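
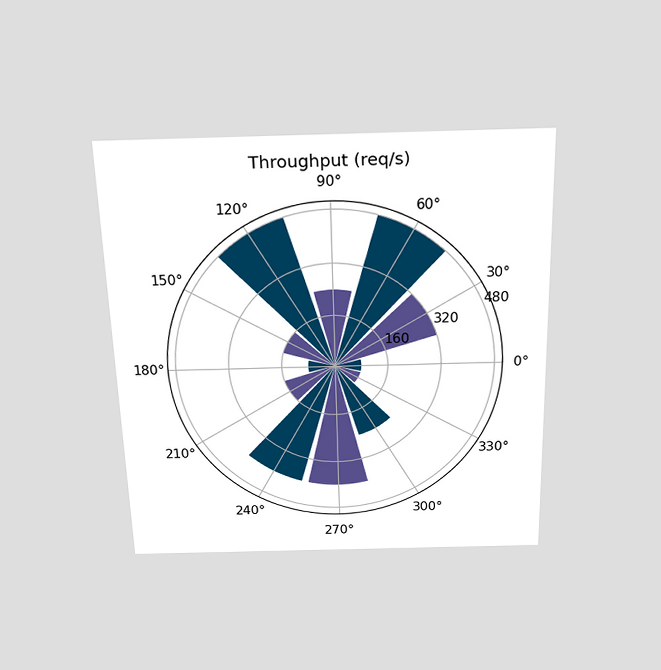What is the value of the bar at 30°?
320req/s

The chart is viewed slightly from above. The bar at 30° reaches 320req/s on the radial axis.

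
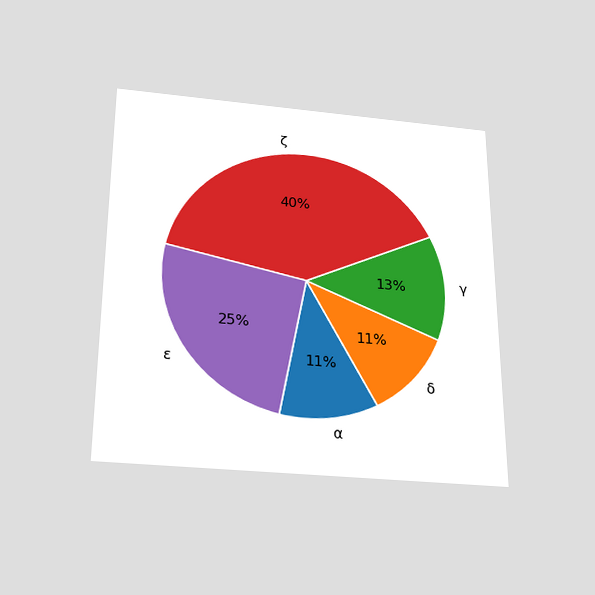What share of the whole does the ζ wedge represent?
40%

The chart is viewed slightly from below. The ζ slice takes up 40% of the pie.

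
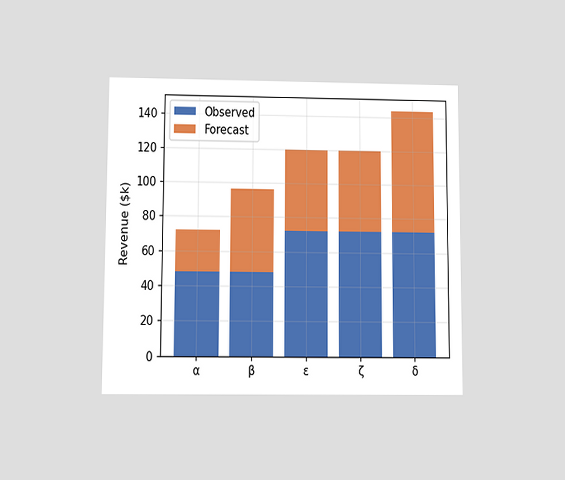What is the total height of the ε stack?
The chart is viewed slightly from below. The ε stack's top reaches $120k on the y-axis.

$120k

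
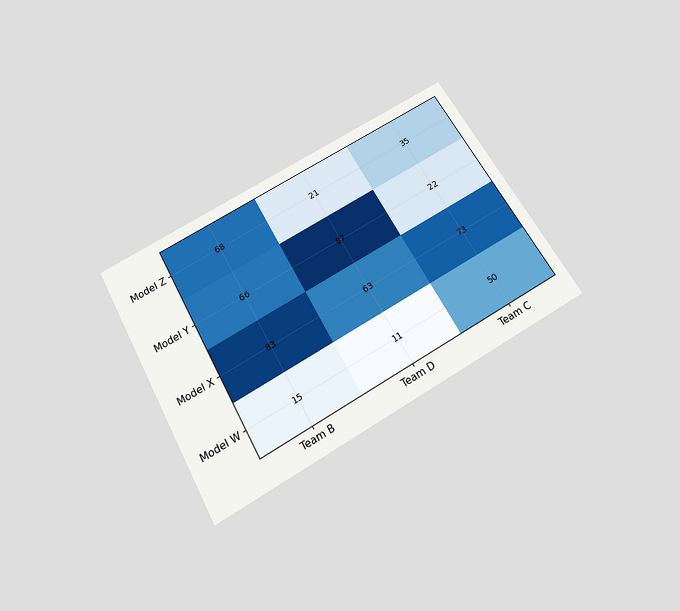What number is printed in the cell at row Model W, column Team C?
50

The chart is tilted about 30° counter-clockwise and viewed slightly from below. The (Model W, Team C) cell reads 50.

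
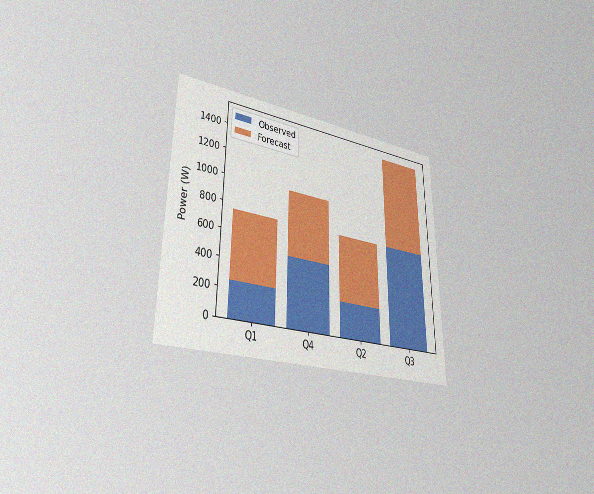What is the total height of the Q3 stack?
The chart is viewed at a slight angle, with some photo noise. The Q3 stack's top reaches 1500W on the y-axis.

1500W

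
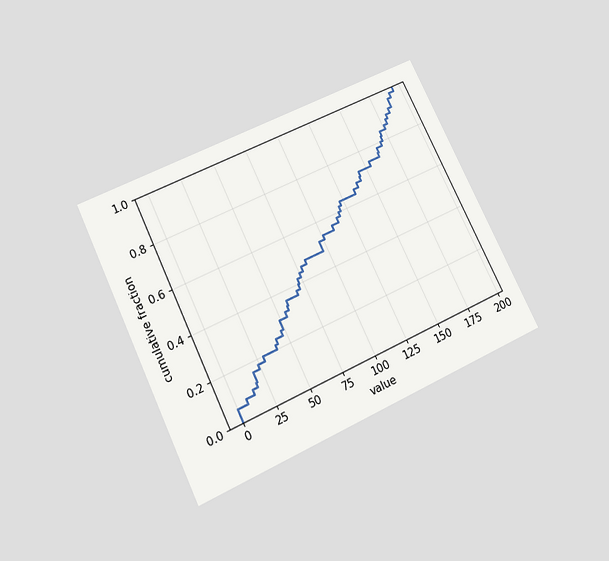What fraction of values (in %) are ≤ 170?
The chart is tilted about 26° counter-clockwise and viewed slightly from below. At x=170 the ECDF step is at 82%.

82%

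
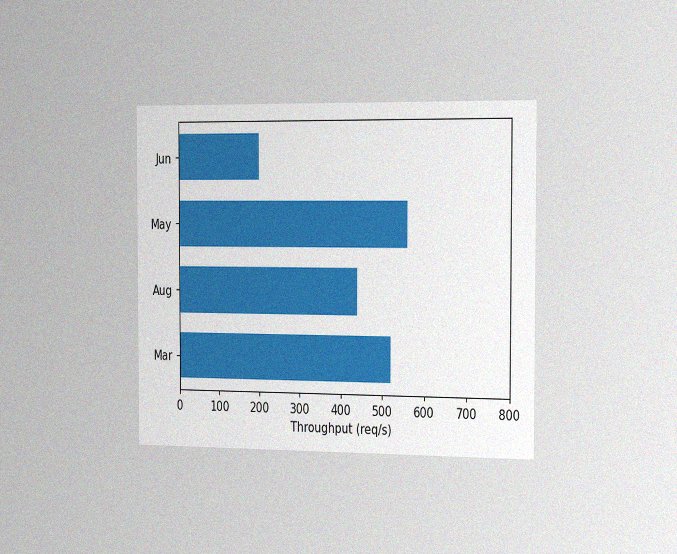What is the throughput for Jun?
200req/s

The chart is viewed slightly from the right, with some photo noise. Reading along the chart's x-axis, the Jun bar reaches 200req/s.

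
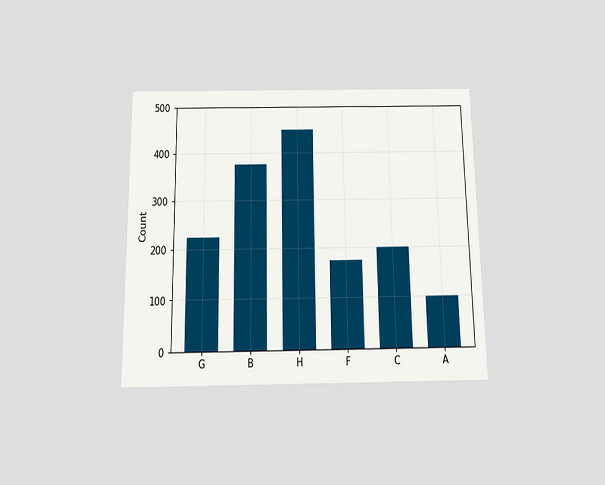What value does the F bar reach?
175

The chart is viewed slightly from below. Reading along the chart's y-axis, the F bar reaches 175.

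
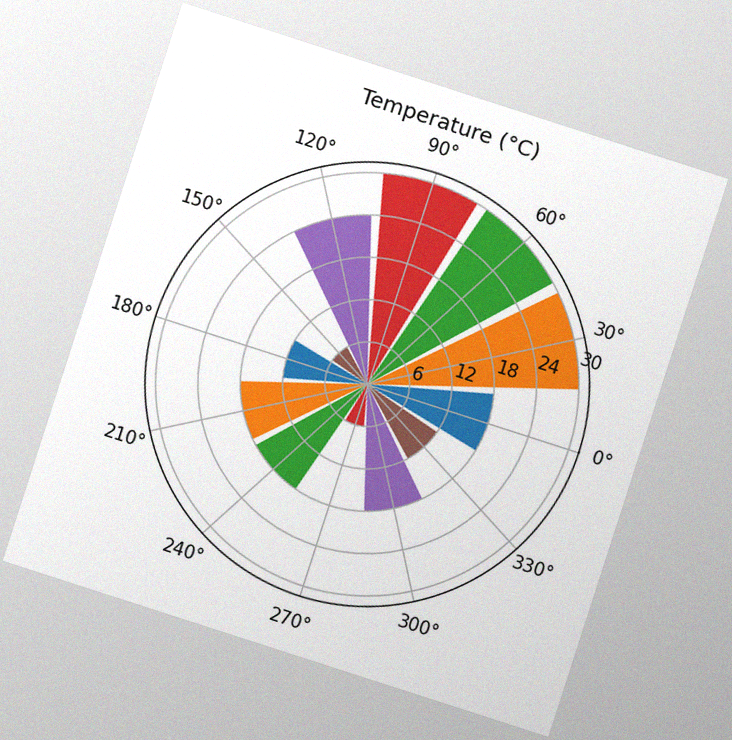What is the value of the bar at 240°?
18°C

The chart is tilted about 18° clockwise, with some photo noise. The bar at 240° reaches 18°C on the radial axis.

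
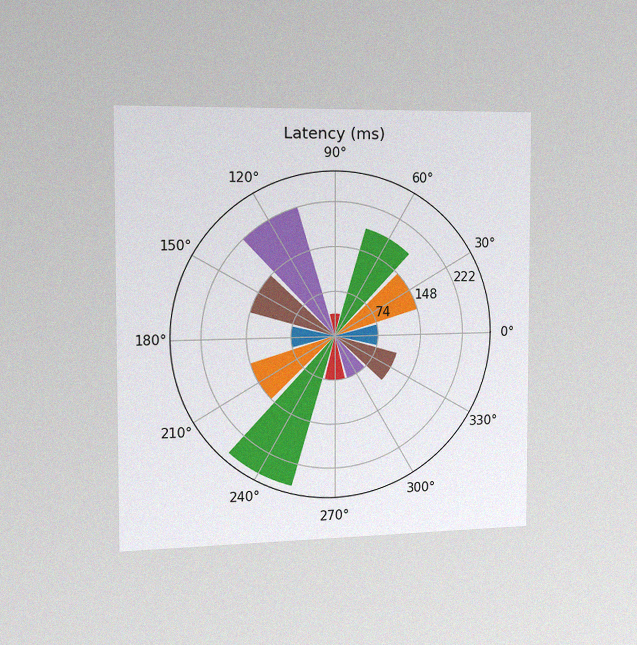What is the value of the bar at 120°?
The chart is viewed slightly from the left, with some photo noise. The bar at 120° reaches 222ms on the radial axis.

222ms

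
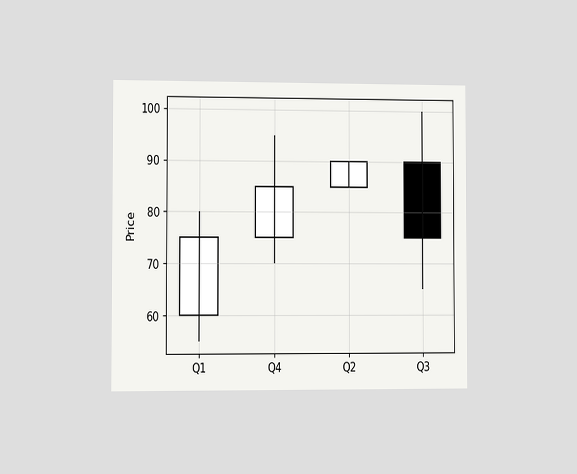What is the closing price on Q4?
85

The chart is viewed slightly from the left. The Q4 candle closes at 85.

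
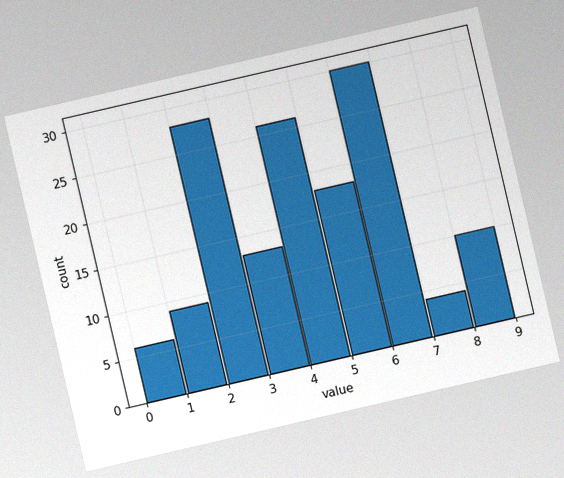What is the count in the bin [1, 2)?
9

The chart is tilted about 13° counter-clockwise, with some photo noise. The [1, 2) bin has height 9.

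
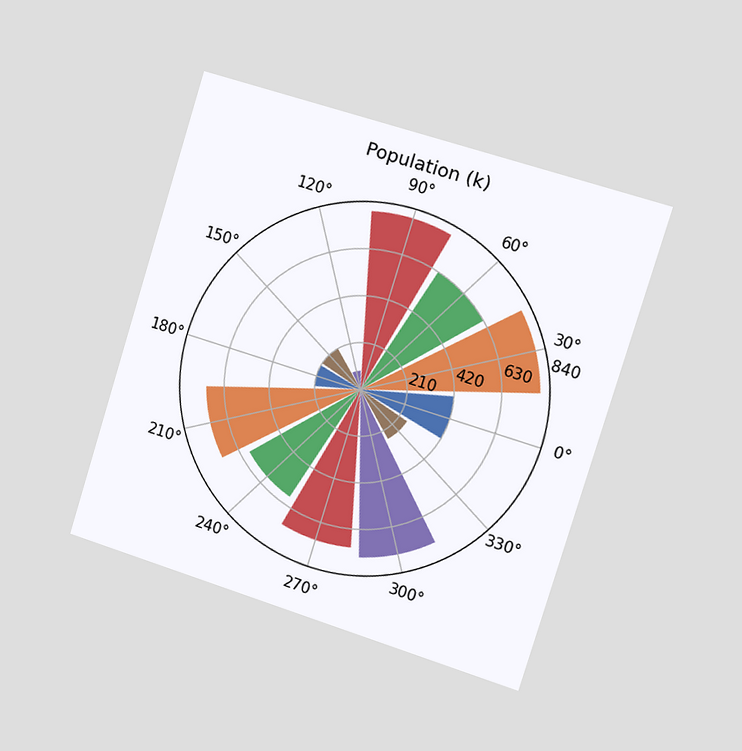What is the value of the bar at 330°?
252k

The chart is tilted about 17° clockwise and viewed slightly from the right. The bar at 330° reaches 252k on the radial axis.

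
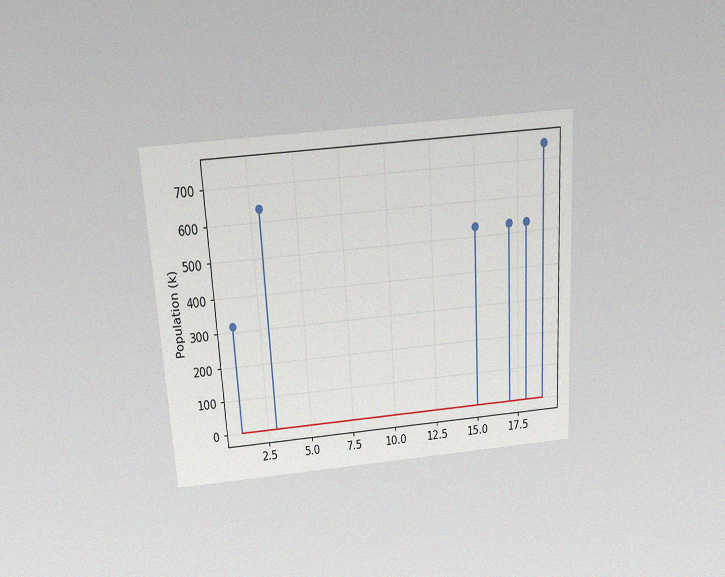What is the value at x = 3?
The chart is tilted about 3° counter-clockwise and viewed slightly from above, with some photo noise. The stem at x=3 reaches 636k.

636k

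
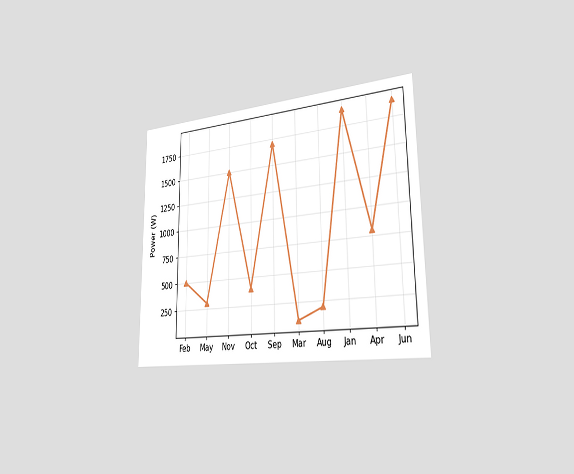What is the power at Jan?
The chart is viewed slightly from the right. At Jan, the line is at 1900W.

1900W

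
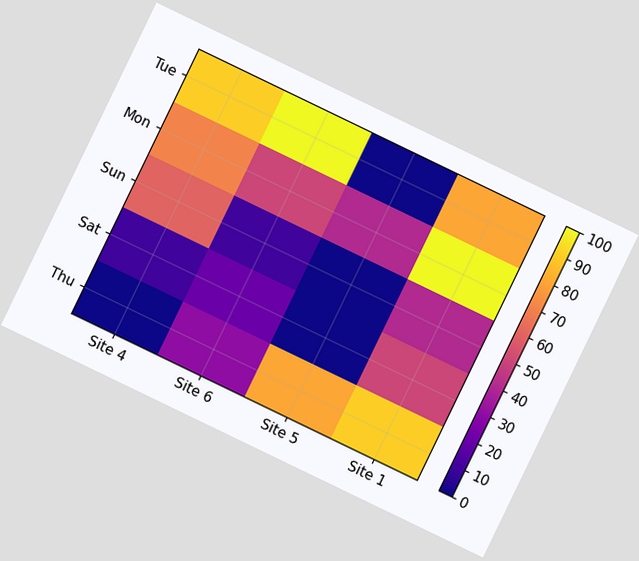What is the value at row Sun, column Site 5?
The chart is tilted about 26° clockwise. Matching cell (Sun, Site 5) against the colorbar gives 0.

0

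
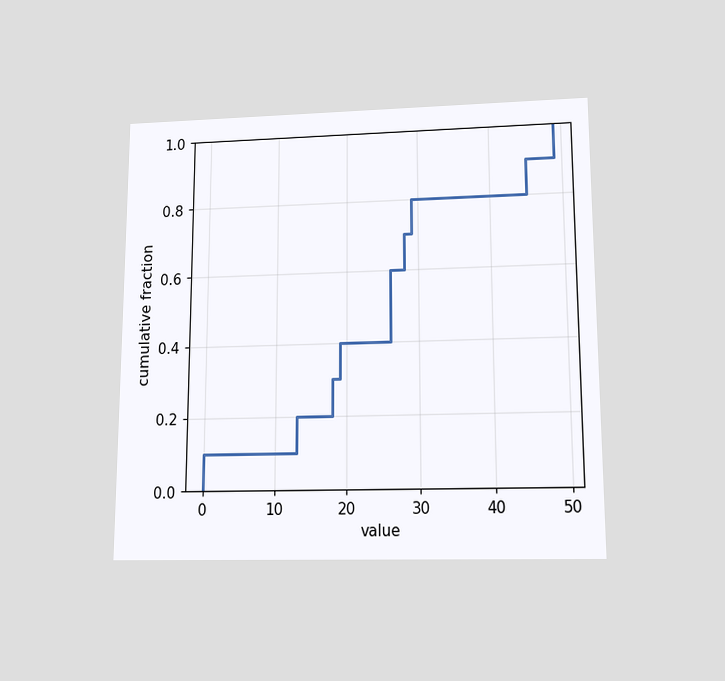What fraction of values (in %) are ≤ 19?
The chart is viewed slightly from below. At x=19 the ECDF step is at 40%.

40%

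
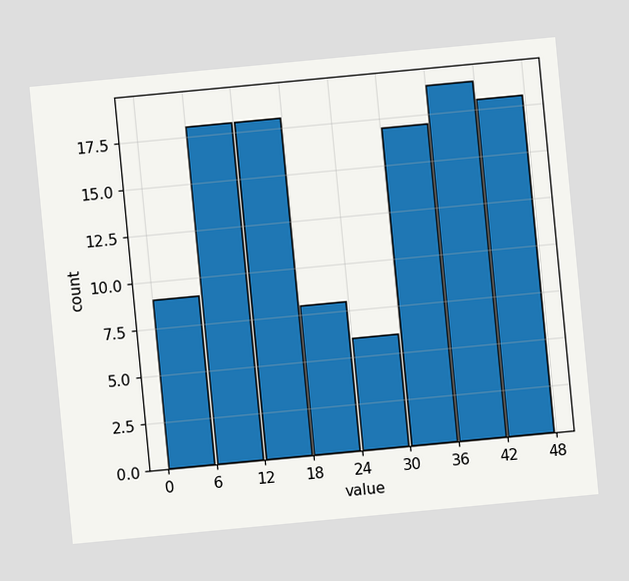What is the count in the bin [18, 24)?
8

The chart is tilted about 5° counter-clockwise. The [18, 24) bin has height 8.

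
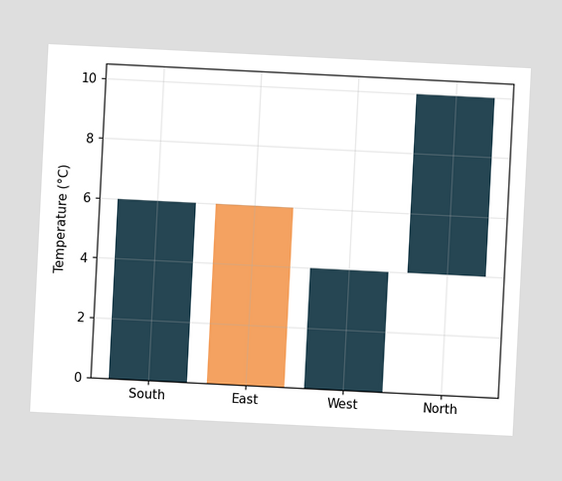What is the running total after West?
4°C

The chart is tilted about 3° clockwise. After West the running total reaches 4°C.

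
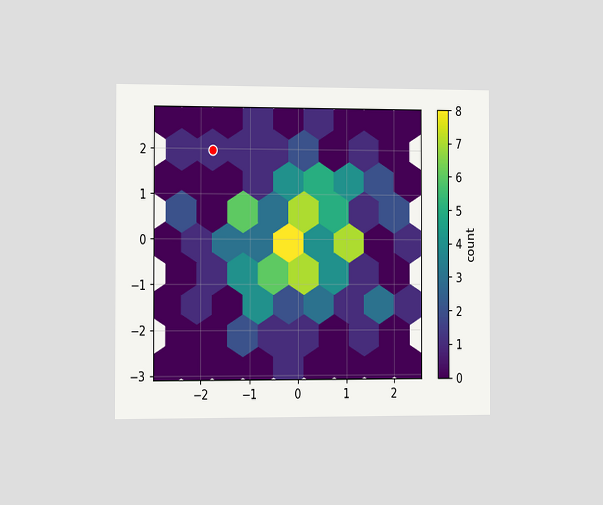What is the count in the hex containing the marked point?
1

The chart is viewed slightly from the left. The marked hex reads 1 on the colorbar.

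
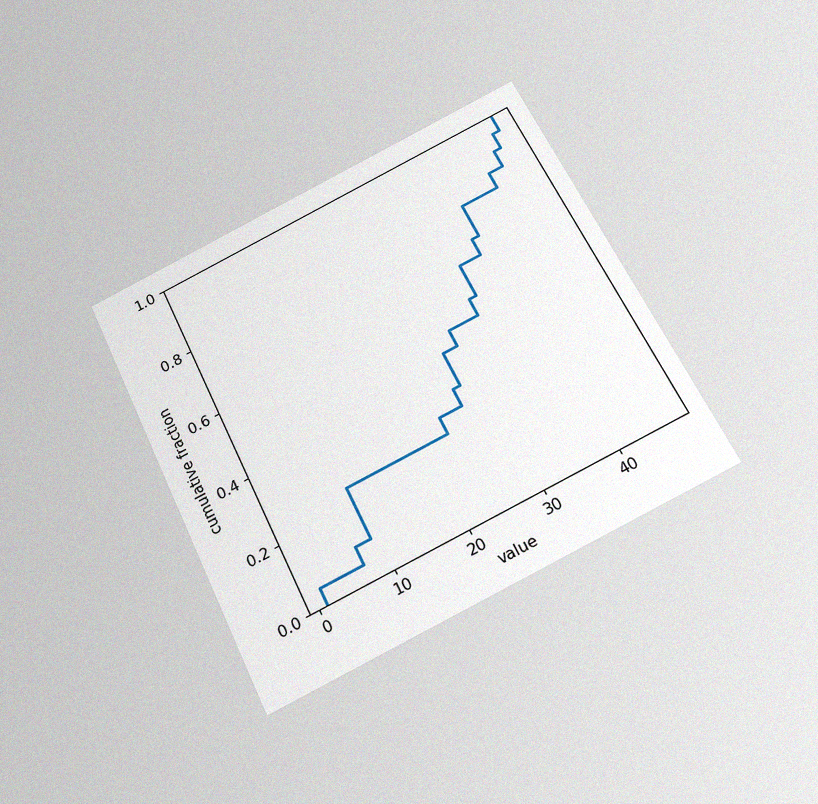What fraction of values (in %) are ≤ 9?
The chart is tilted about 26° counter-clockwise and viewed slightly from below, with some photo noise. At x=9 the ECDF step is at 25%.

25%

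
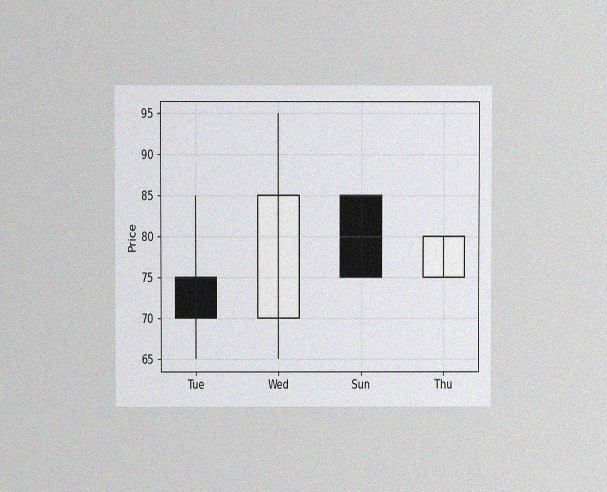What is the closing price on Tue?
The chart is viewed at a slight angle, with some photo noise. The Tue candle closes at 70.

70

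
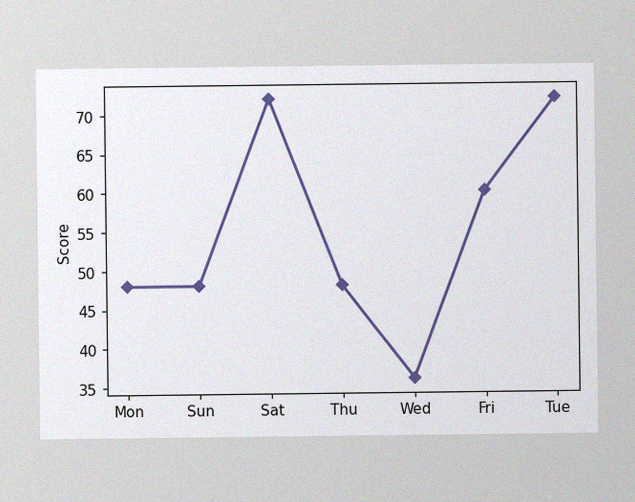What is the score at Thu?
The image has some photo noise and uneven lighting. At Thu, the line is at 48.

48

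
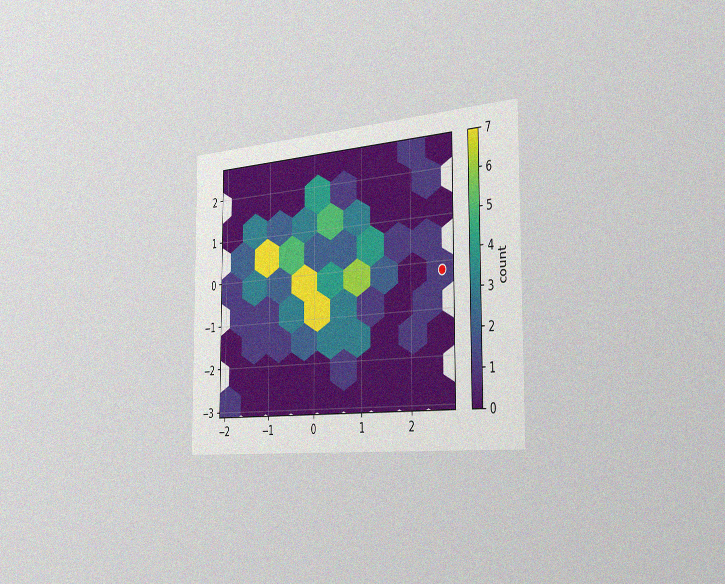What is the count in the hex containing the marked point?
The chart is viewed slightly from the right, with some photo noise. The marked hex reads 1 on the colorbar.

1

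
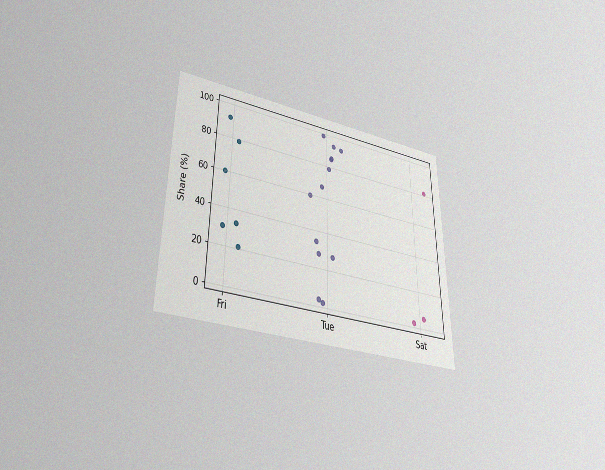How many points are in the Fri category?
6

The chart is viewed slightly from below, with some photo noise. Counting the markers in the Fri column gives 6.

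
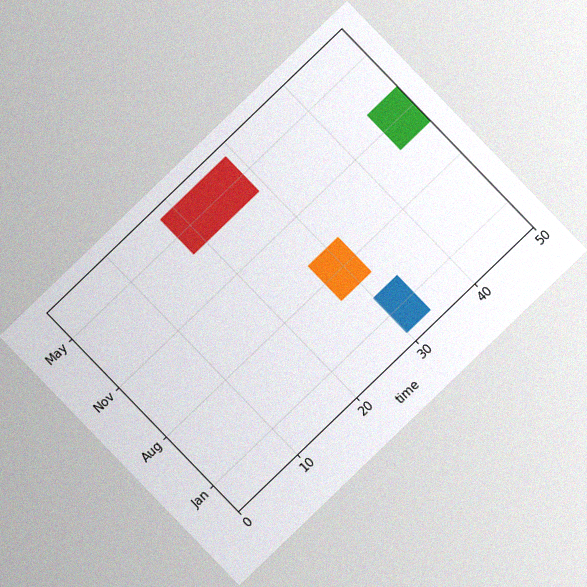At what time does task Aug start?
The chart is tilted about 44° counter-clockwise, with some photo noise. The Aug bar begins at t=27.

27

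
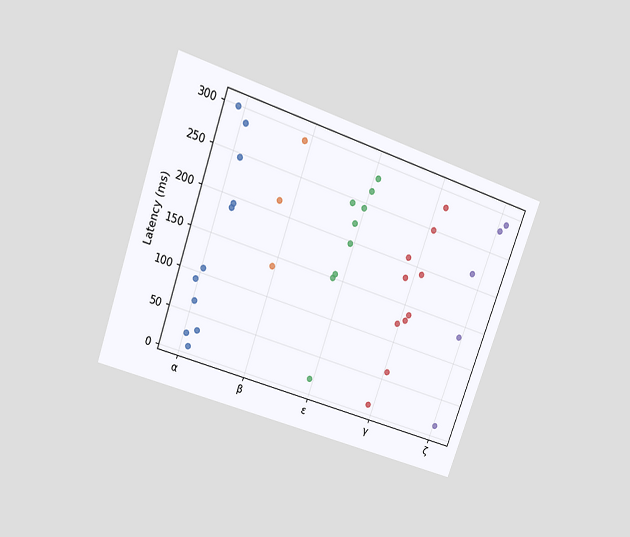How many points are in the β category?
The chart is tilted about 19° clockwise and viewed slightly from above. Counting the markers in the β column gives 3.

3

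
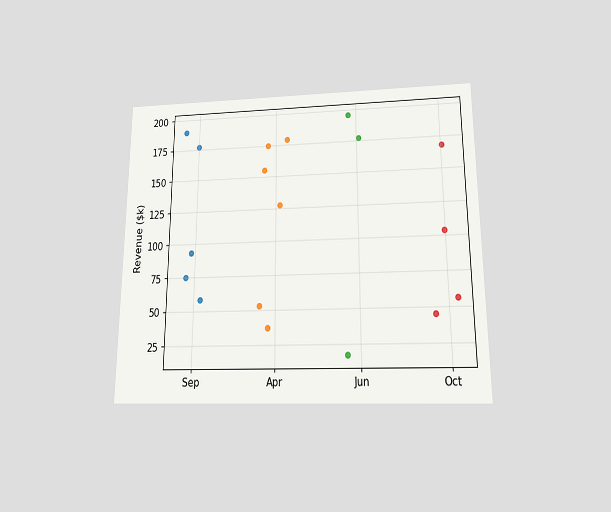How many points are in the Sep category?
The chart is viewed slightly from below. Counting the markers in the Sep column gives 5.

5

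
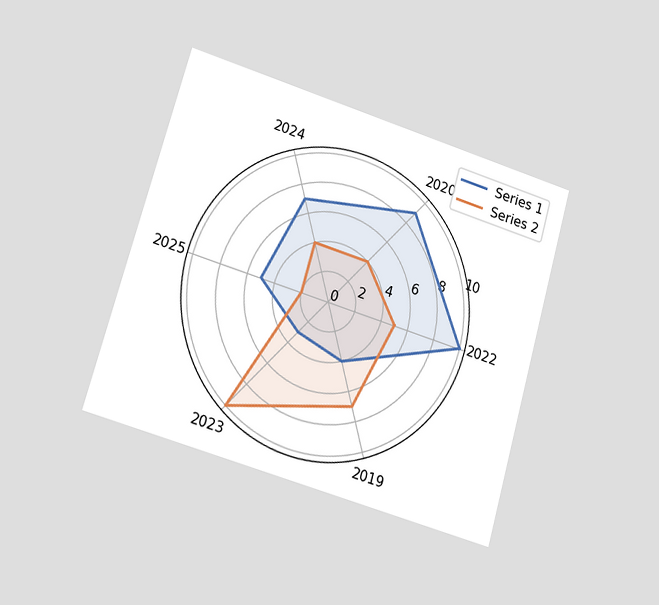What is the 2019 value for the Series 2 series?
The chart is tilted about 16° clockwise and viewed at a slight angle. On the 2019 axis, Series 2 reaches 7.

7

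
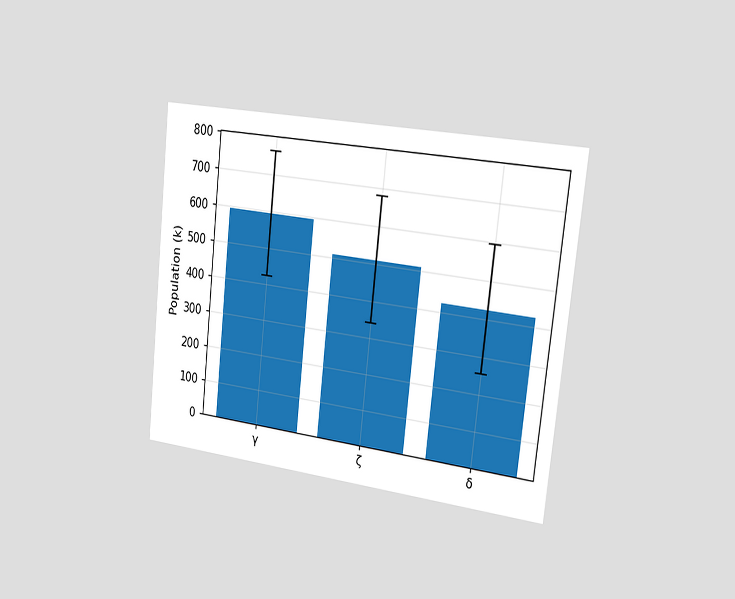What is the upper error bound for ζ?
680k

The chart is tilted about 6° clockwise and viewed slightly from the right. The ζ bar's upper whisker reaches 680k.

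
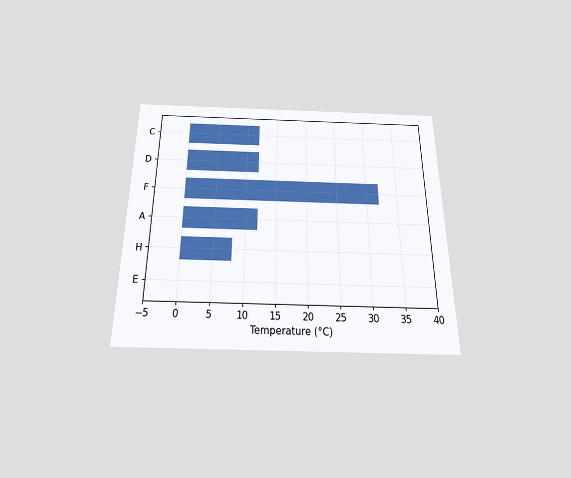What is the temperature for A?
12°C

The chart is viewed slightly from below. Reading along the chart's x-axis, the A bar reaches 12°C.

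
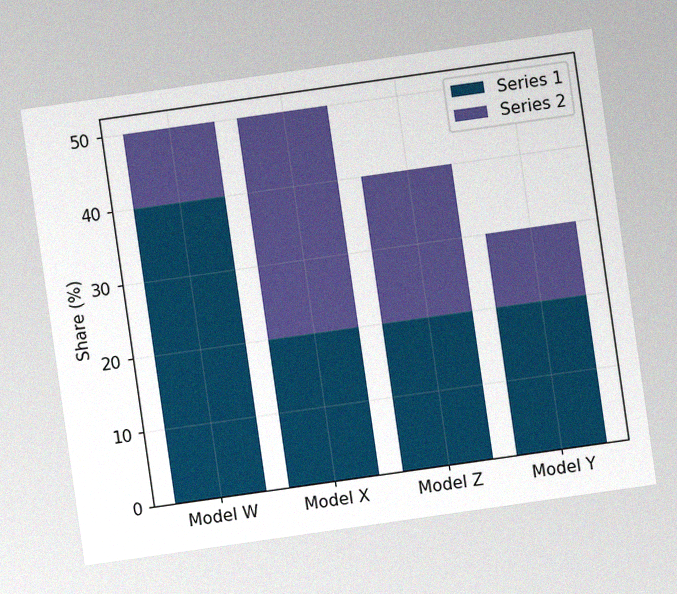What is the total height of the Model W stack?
The chart is tilted about 8° counter-clockwise, with some photo noise. The Model W stack's top reaches 50% on the y-axis.

50%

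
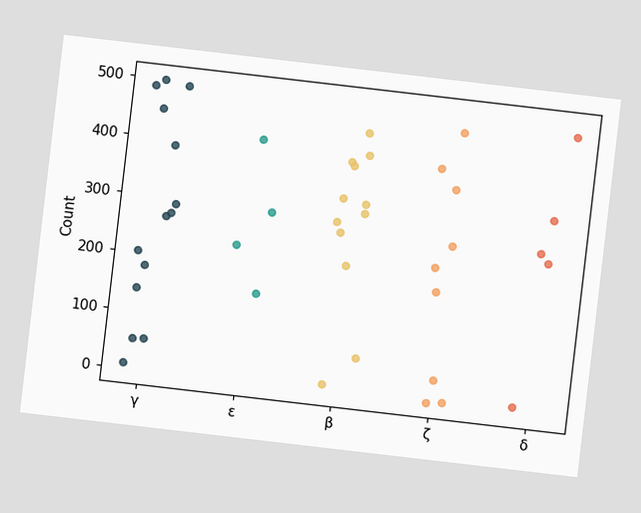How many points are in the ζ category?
9

The chart is tilted about 7° clockwise. Counting the markers in the ζ column gives 9.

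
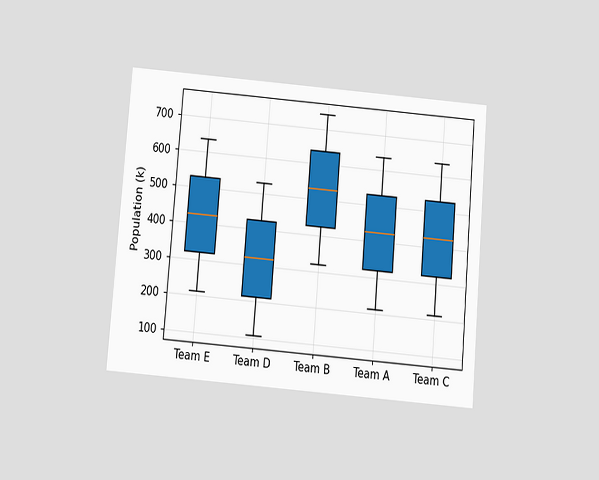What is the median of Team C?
424k

The chart is tilted about 5° clockwise and viewed slightly from below. The median line in the Team C box sits at 424k.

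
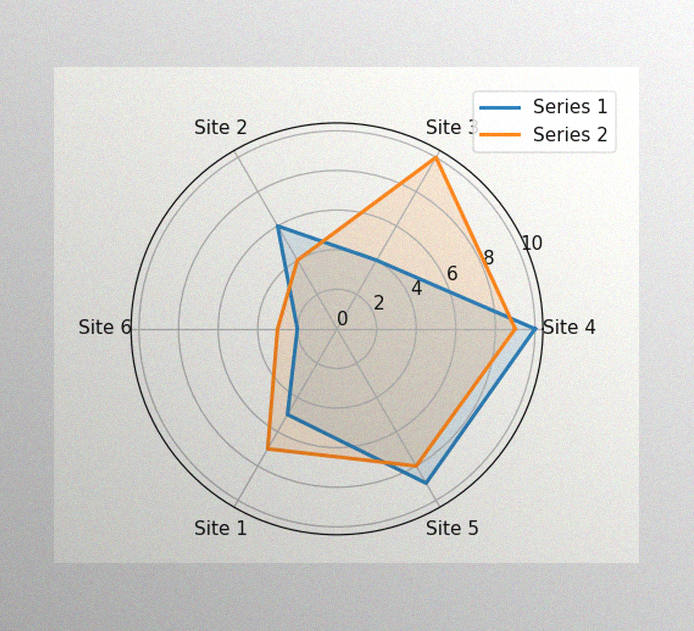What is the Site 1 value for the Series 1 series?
5

The image has some photo noise and uneven lighting. On the Site 1 axis, Series 1 reaches 5.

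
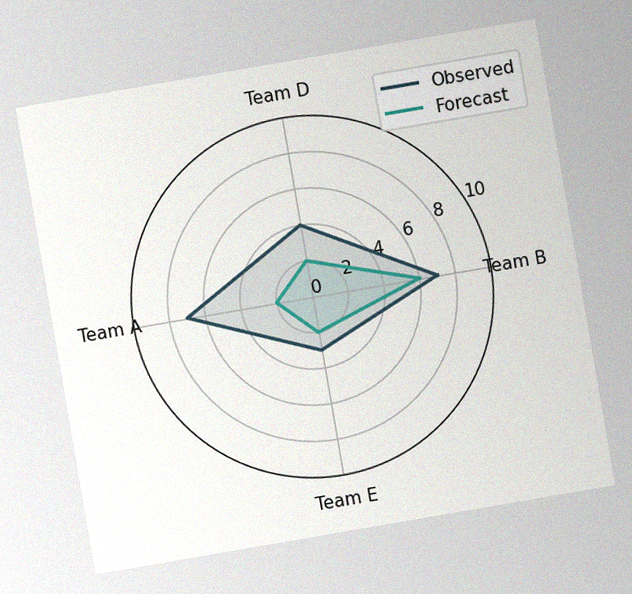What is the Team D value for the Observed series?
4

The chart is tilted about 10° counter-clockwise, with some photo noise. On the Team D axis, Observed reaches 4.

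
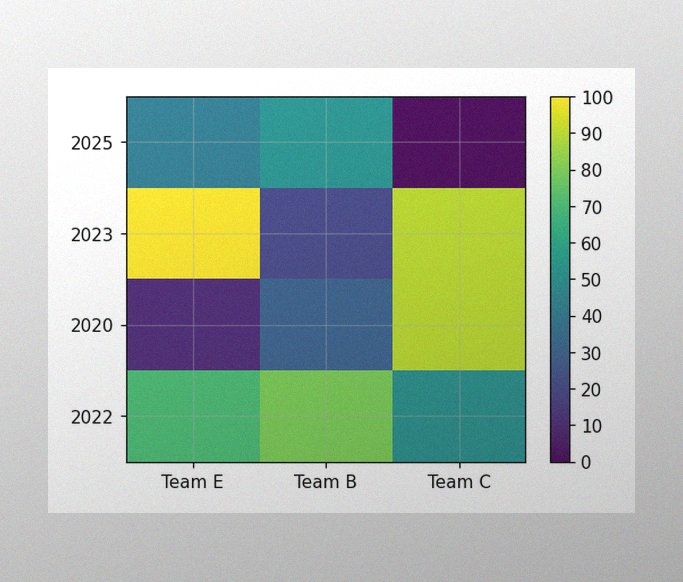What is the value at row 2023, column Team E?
100

The image has some photo noise and uneven lighting. Matching cell (2023, Team E) against the colorbar gives 100.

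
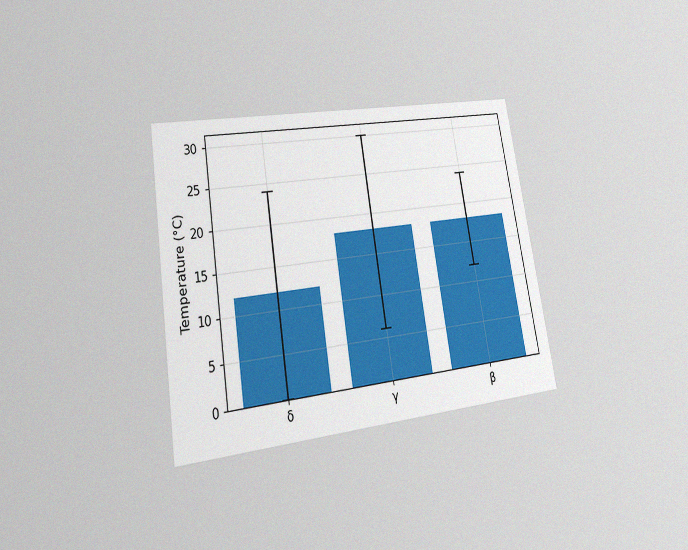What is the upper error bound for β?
24°C

The chart is tilted about 9° counter-clockwise and viewed at a slight angle, with some photo noise. The β bar's upper whisker reaches 24°C.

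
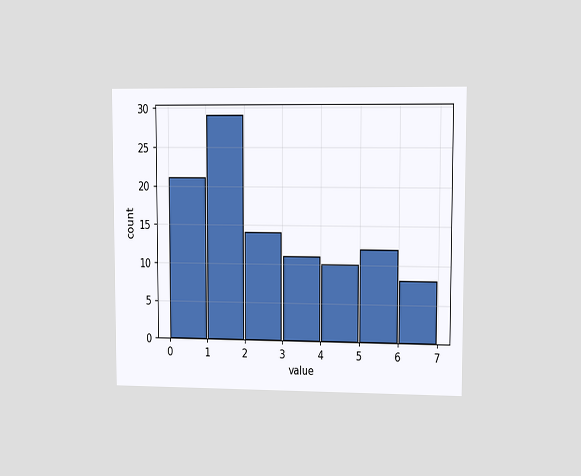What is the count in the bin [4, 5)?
10

The chart is viewed at a slight angle. The [4, 5) bin has height 10.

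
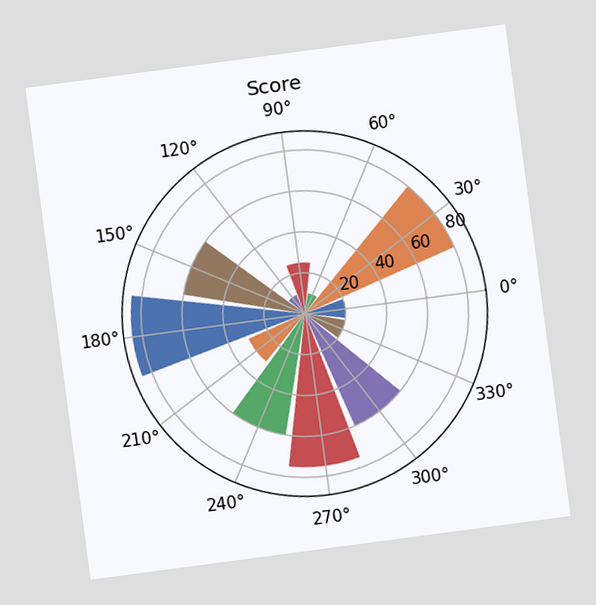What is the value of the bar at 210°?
The chart is tilted about 8° counter-clockwise. The bar at 210° reaches 30 on the radial axis.

30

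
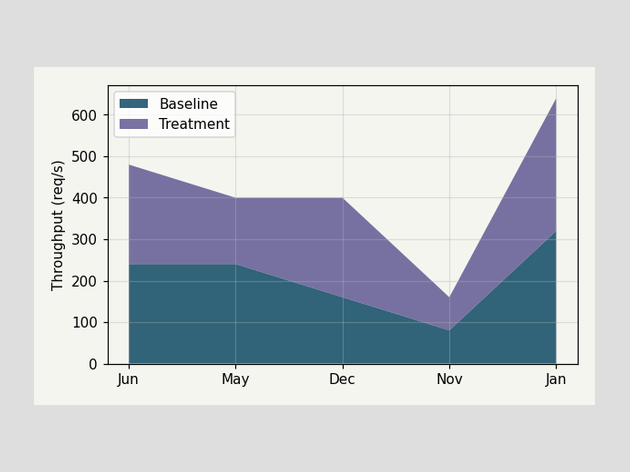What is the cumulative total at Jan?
The stacked total at Jan reaches 640req/s.

640req/s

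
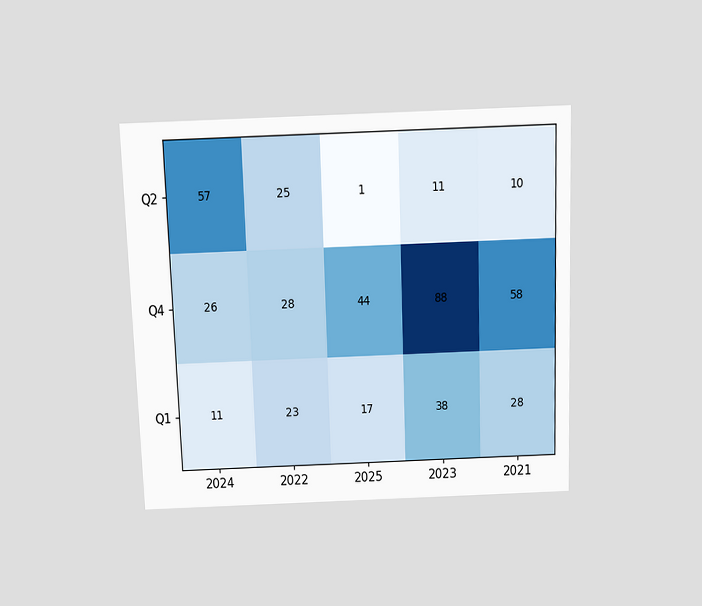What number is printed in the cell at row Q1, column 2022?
23

The chart is viewed slightly from above. The (Q1, 2022) cell reads 23.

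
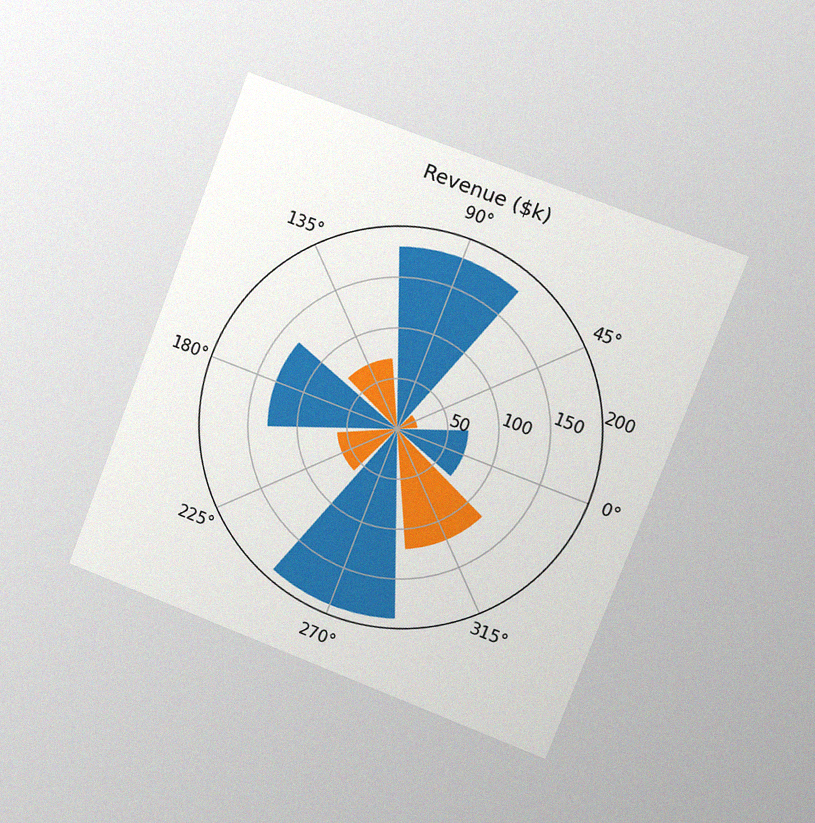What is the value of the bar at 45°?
$20k

The chart is tilted about 21° clockwise and viewed slightly from the right, with some photo noise. The bar at 45° reaches $20k on the radial axis.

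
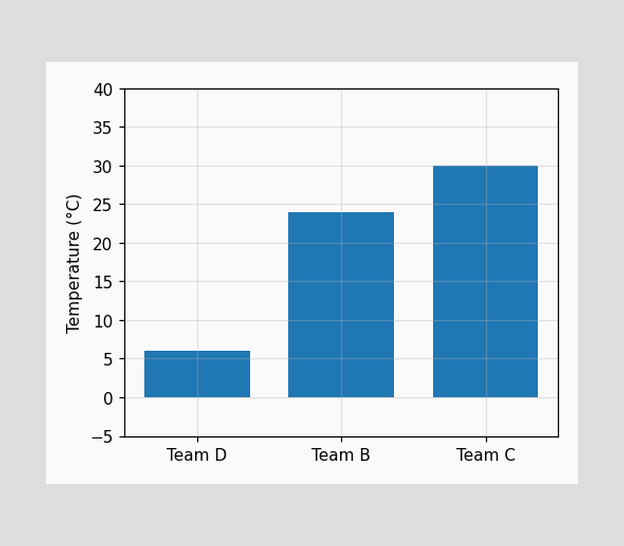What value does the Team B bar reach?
Reading along the chart's y-axis, the Team B bar reaches 24°C.

24°C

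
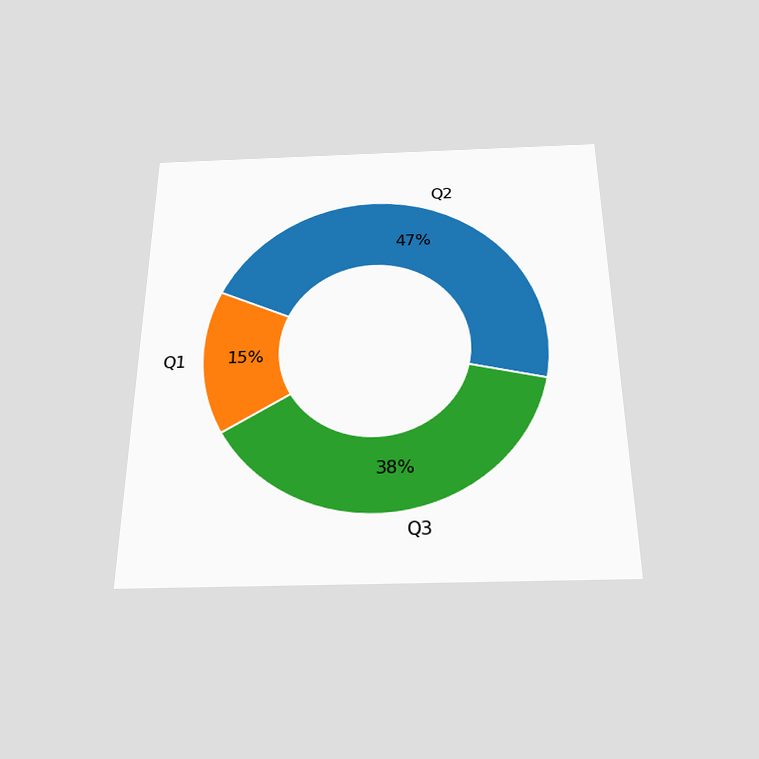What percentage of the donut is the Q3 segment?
38%

The chart is viewed slightly from below. The Q3 segment takes up 38% of the ring.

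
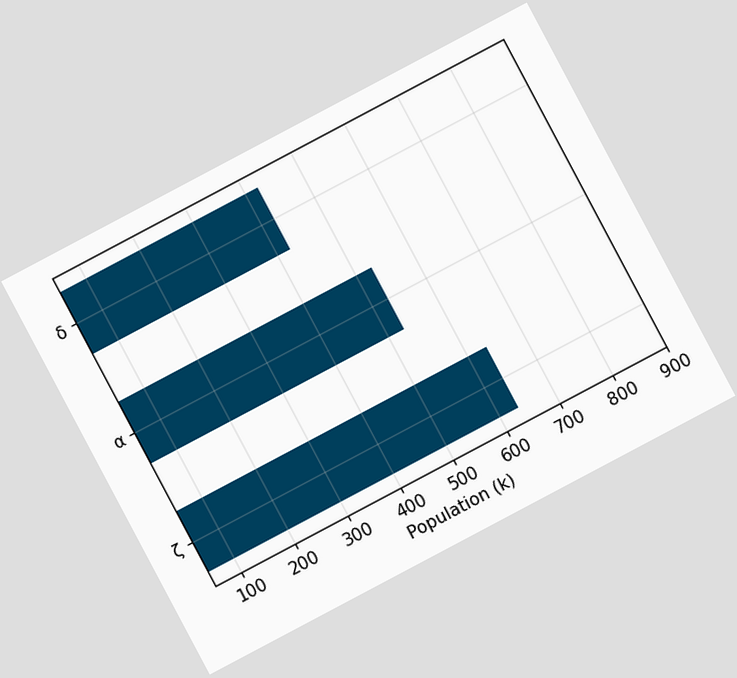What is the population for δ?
The chart is tilted about 28° counter-clockwise. Reading along the chart's x-axis, the δ bar reaches 424k.

424k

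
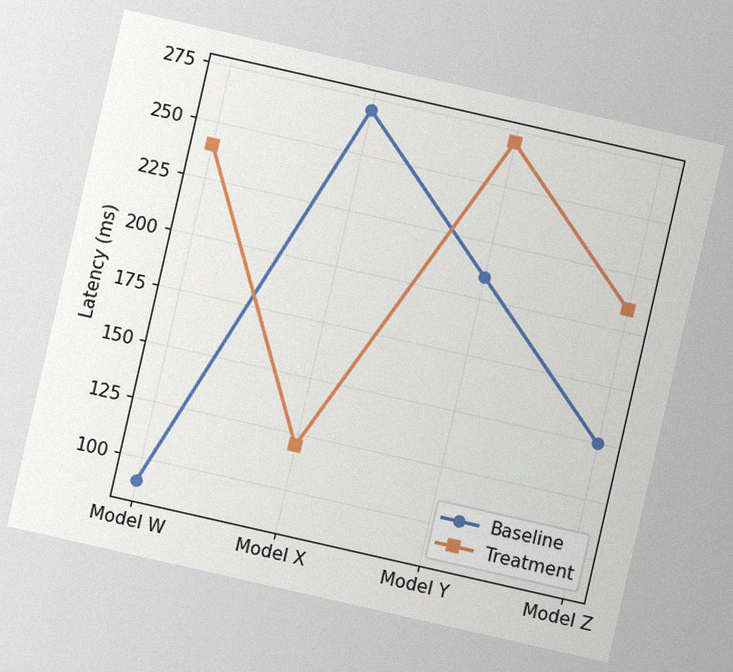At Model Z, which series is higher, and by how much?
Treatment, by 60ms

The chart is tilted about 13° clockwise, with some photo noise. At Model Z, Treatment sits above the other line by 60ms.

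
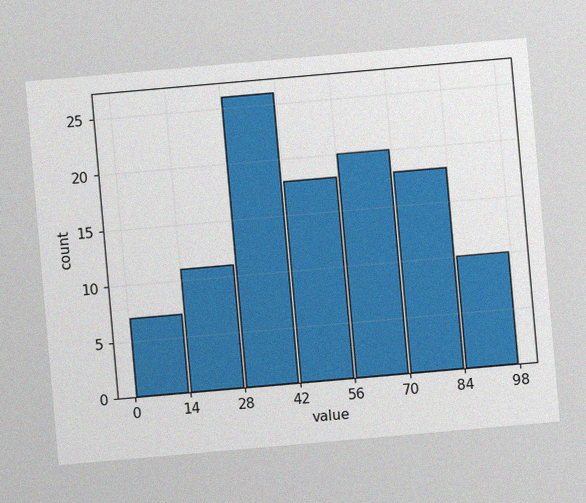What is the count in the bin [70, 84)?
18

The chart is tilted about 5° counter-clockwise, with some photo noise. The [70, 84) bin has height 18.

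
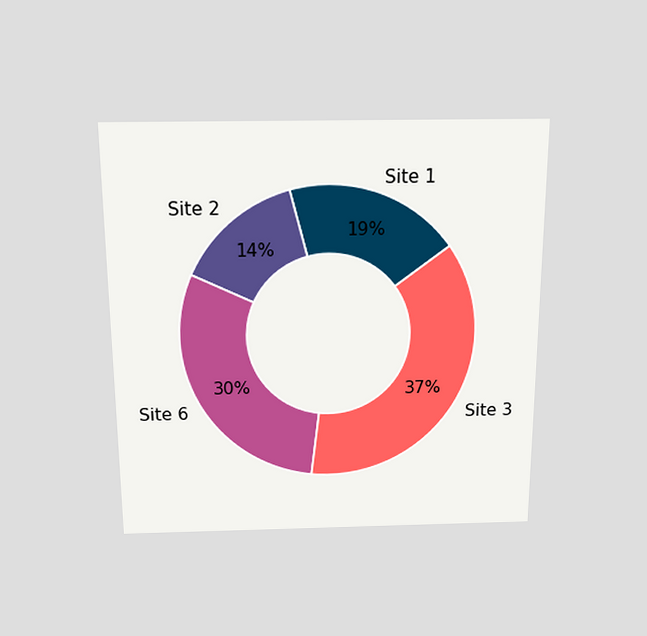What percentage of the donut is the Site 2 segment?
The chart is viewed slightly from above. The Site 2 segment takes up 14% of the ring.

14%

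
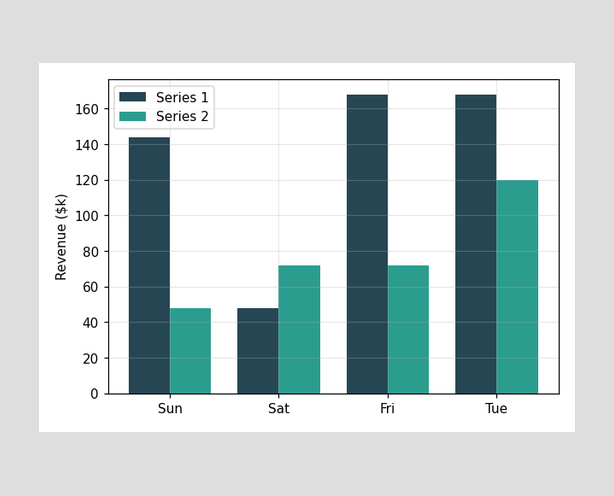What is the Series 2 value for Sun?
$48k

The Series 2 bar at Sun reaches $48k on the y-axis.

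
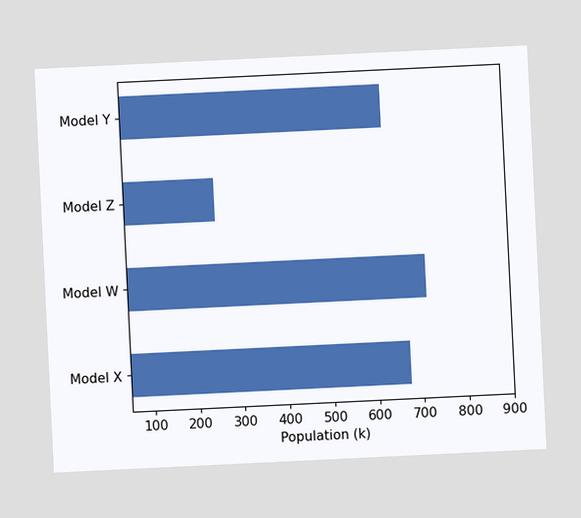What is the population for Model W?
The chart is tilted about 3° counter-clockwise. Reading along the chart's x-axis, the Model W bar reaches 714k.

714k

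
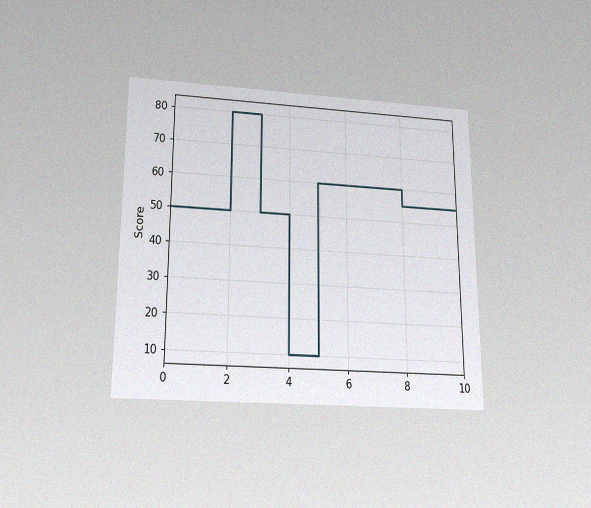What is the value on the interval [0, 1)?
The chart is viewed slightly from below, with some photo noise. On [0, 1) the step sits at 50.

50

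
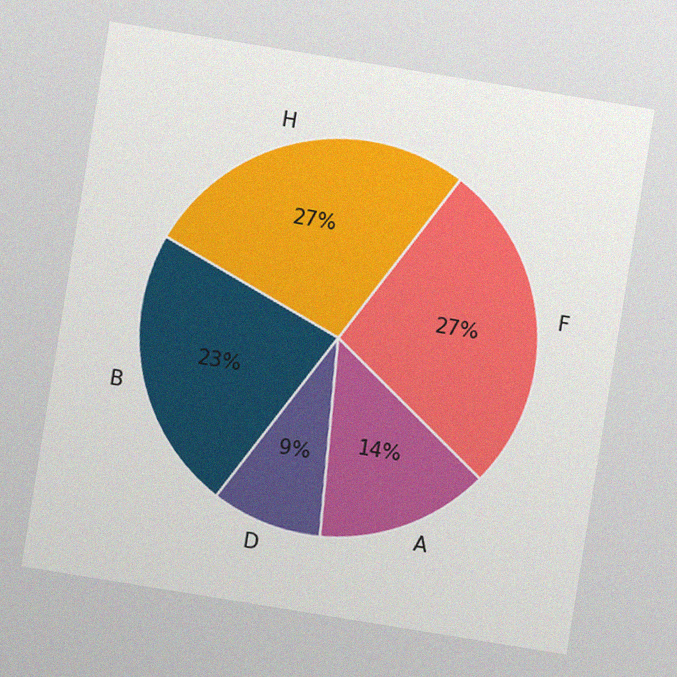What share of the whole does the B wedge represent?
The chart is tilted about 9° clockwise, with some photo noise. The B slice takes up 23% of the pie.

23%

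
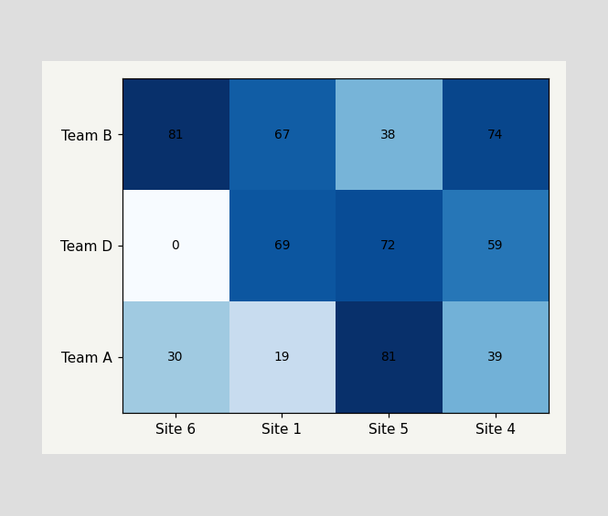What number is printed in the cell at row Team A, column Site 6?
The (Team A, Site 6) cell reads 30.

30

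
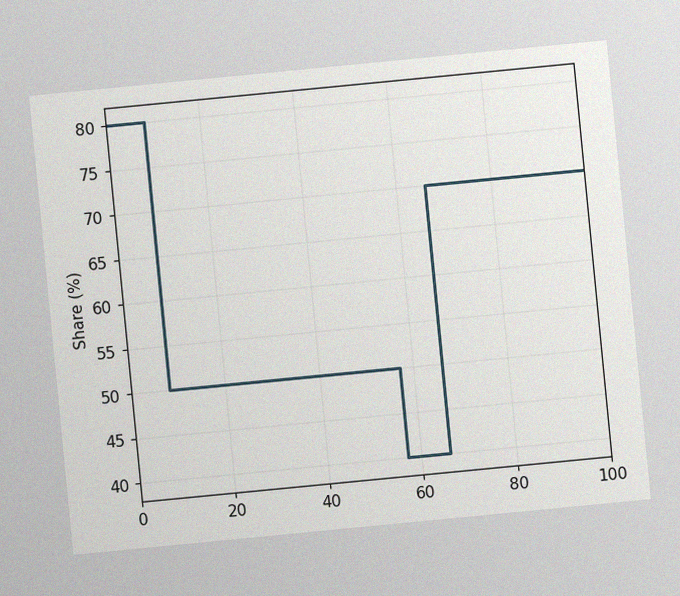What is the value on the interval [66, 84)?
70%

The chart is tilted about 6° counter-clockwise, with some photo noise. On [66, 84) the step sits at 70%.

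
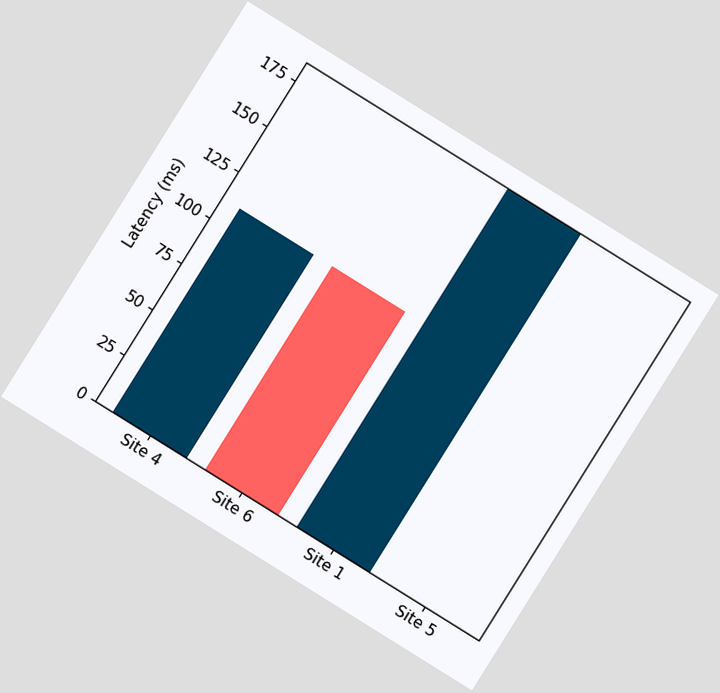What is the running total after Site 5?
185ms

The chart is tilted about 32° clockwise. After Site 5 the running total reaches 185ms.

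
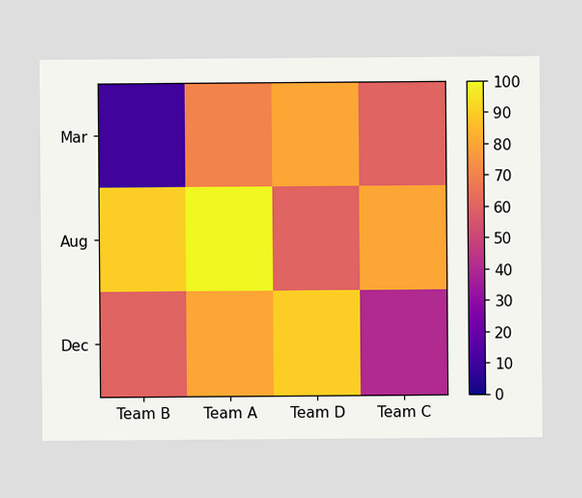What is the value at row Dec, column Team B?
Matching cell (Dec, Team B) against the colorbar gives 60.

60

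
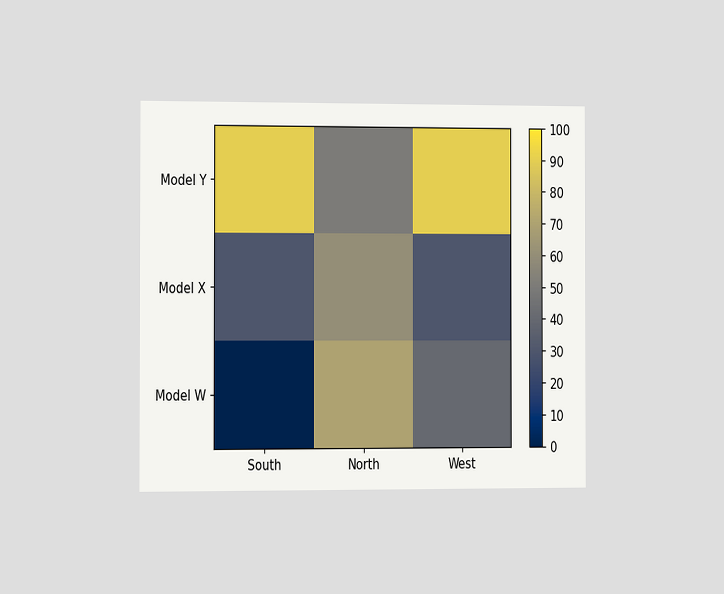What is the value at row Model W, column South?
0

The chart is viewed slightly from the left. Matching cell (Model W, South) against the colorbar gives 0.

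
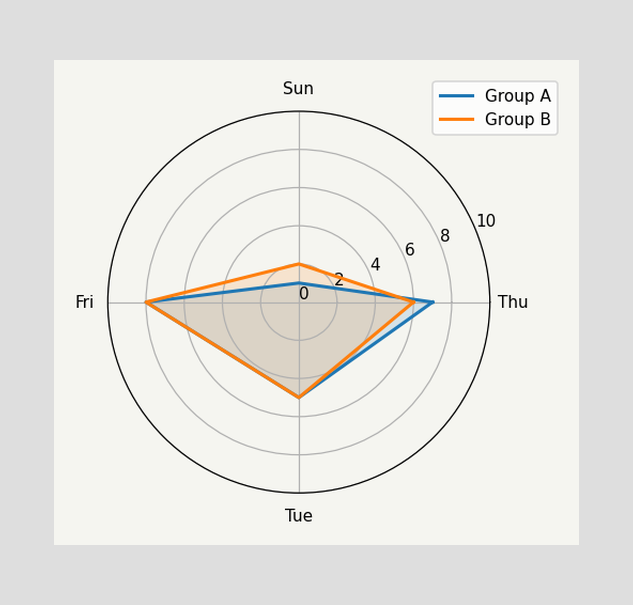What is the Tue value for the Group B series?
5

On the Tue axis, Group B reaches 5.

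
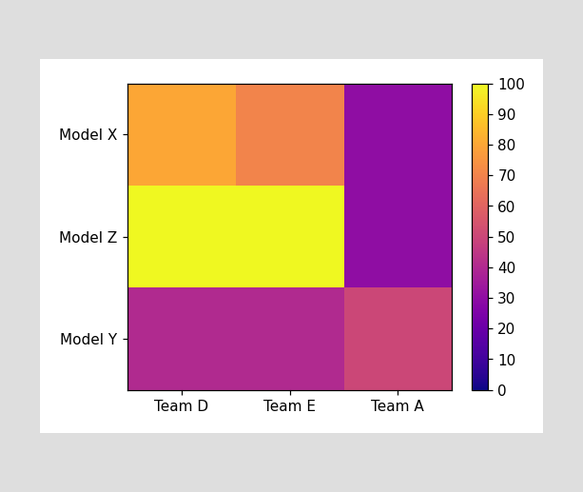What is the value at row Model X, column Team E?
Matching cell (Model X, Team E) against the colorbar gives 70.

70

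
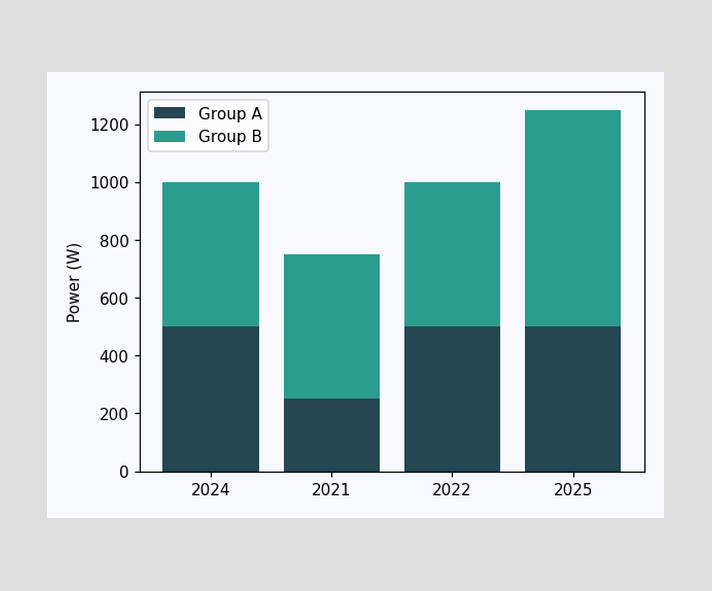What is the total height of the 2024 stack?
1000W

The 2024 stack's top reaches 1000W on the y-axis.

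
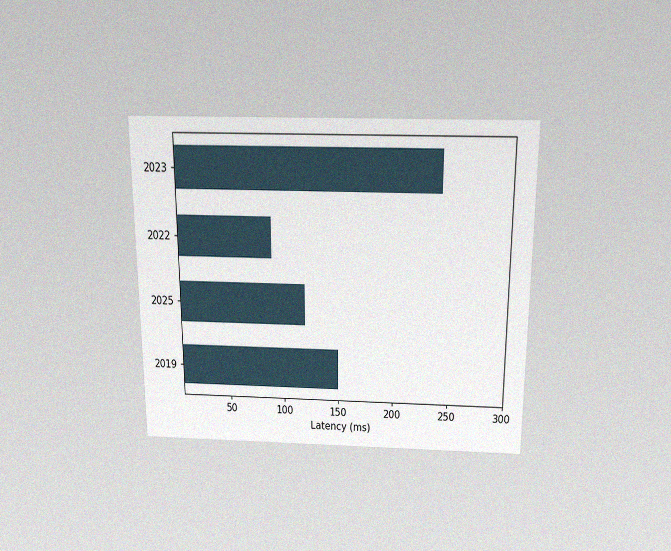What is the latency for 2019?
150ms

The chart is viewed slightly from above, with some photo noise. Reading along the chart's x-axis, the 2019 bar reaches 150ms.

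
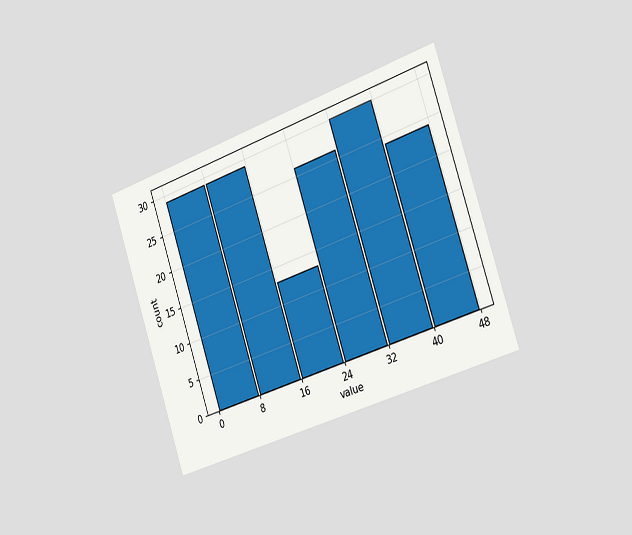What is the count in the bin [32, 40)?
The chart is tilted about 19° counter-clockwise and viewed slightly from the right. The [32, 40) bin has height 30.

30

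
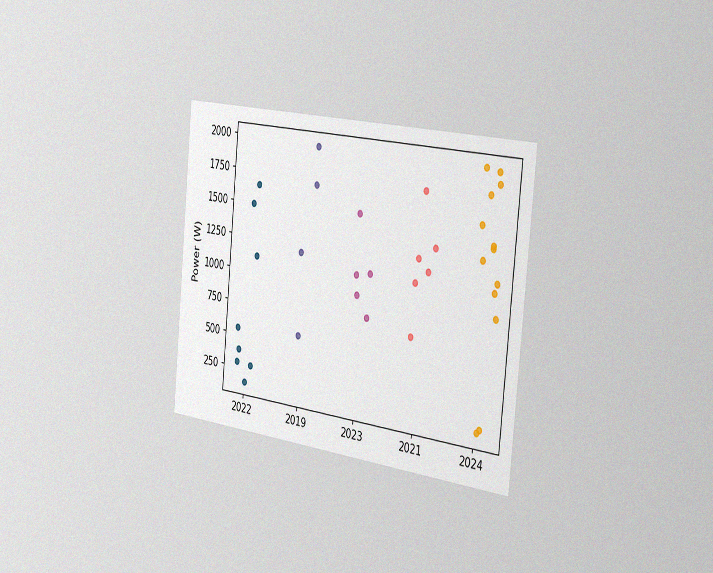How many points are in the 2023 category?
5

The chart is tilted about 6° clockwise and viewed slightly from the right, with some photo noise. Counting the markers in the 2023 column gives 5.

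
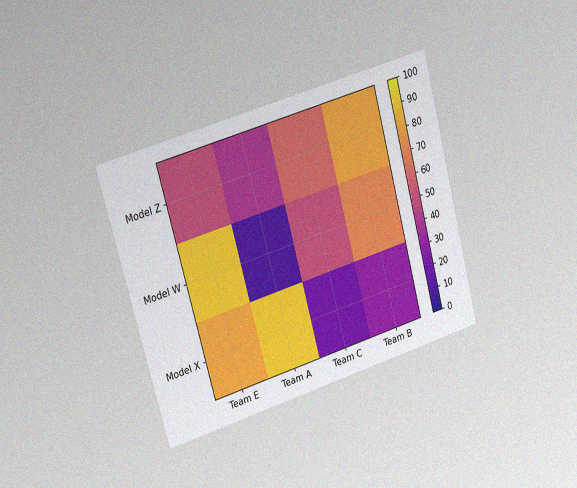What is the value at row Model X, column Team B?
The chart is tilted about 15° counter-clockwise and viewed slightly from the left, with some photo noise. Matching cell (Model X, Team B) against the colorbar gives 30.

30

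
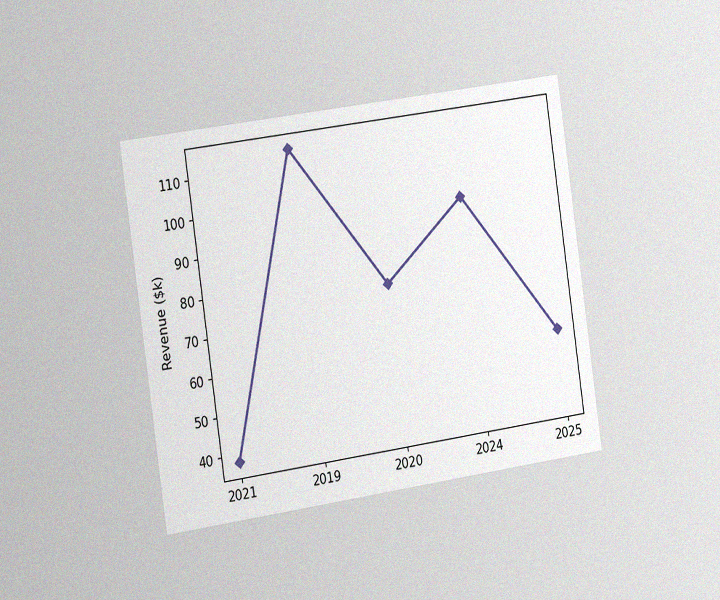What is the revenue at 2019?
The chart is tilted about 8° counter-clockwise and viewed slightly from the left, with some photo noise. At 2019, the line is at $114k.

$114k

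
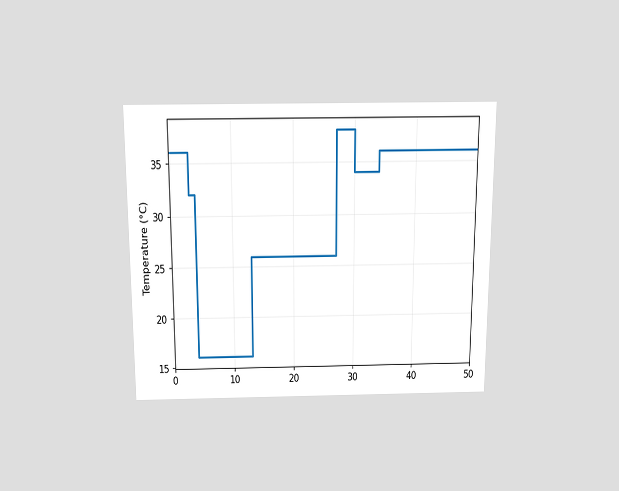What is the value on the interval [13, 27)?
The chart is viewed slightly from above. On [13, 27) the step sits at 26°C.

26°C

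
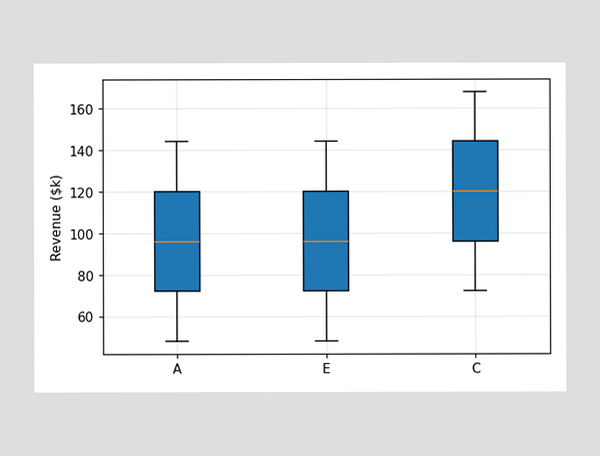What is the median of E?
The median line in the E box sits at $96k.

$96k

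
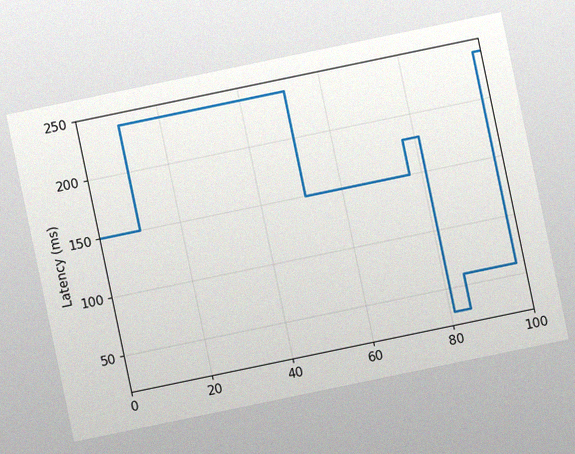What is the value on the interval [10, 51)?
240ms

The chart is tilted about 12° counter-clockwise, with some photo noise. On [10, 51) the step sits at 240ms.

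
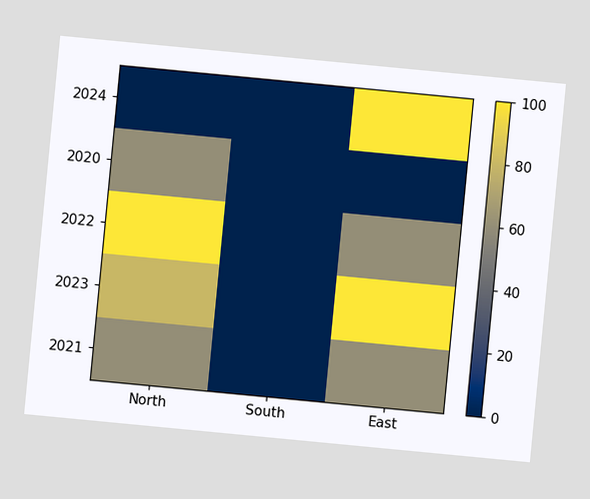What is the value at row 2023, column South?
0

The chart is tilted about 5° clockwise. Matching cell (2023, South) against the colorbar gives 0.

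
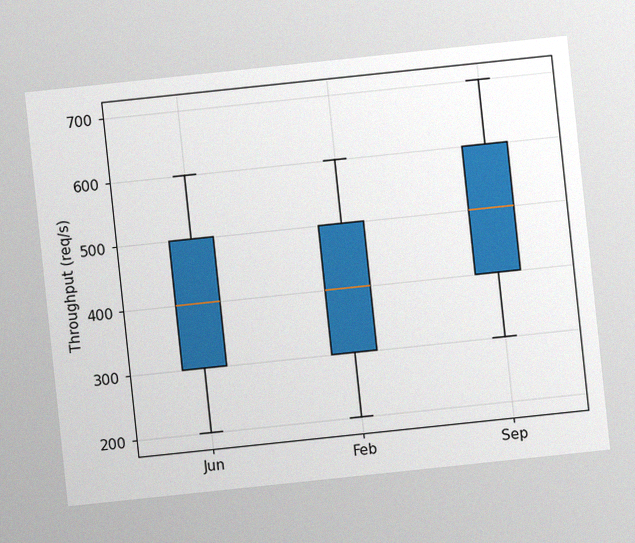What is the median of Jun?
400req/s

The chart is tilted about 6° counter-clockwise, with some photo noise. The median line in the Jun box sits at 400req/s.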